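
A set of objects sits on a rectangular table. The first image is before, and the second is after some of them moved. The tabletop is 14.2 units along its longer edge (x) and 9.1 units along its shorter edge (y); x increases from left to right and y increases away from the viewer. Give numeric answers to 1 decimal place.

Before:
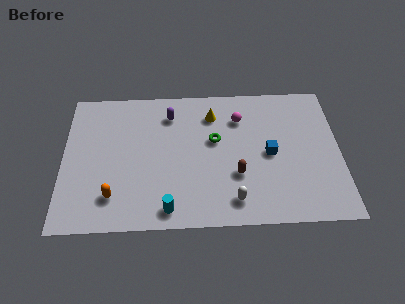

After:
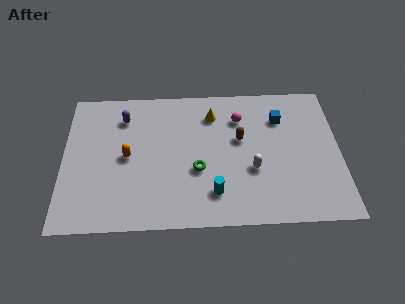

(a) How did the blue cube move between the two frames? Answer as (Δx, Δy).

(0.6, 2.3)

The blue cube was at about (10.6, 4.4) and moved to about (11.2, 6.7).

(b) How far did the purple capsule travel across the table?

2.4

The purple capsule was near (5.5, 7.2) before and (3.1, 7.1) after, so it travelled √(2.4² + 0.1²) ≈ 2.4 units.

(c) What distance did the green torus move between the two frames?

2.1

From (7.8, 5.4) to (6.9, 3.5), the green torus covered √(0.9² + 1.9²) ≈ 2.1 units.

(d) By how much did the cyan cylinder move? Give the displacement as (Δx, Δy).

(2.3, 0.9)

From the two frames, the cyan cylinder sits at roughly (5.4, 1.1) before and (7.7, 2.0) after.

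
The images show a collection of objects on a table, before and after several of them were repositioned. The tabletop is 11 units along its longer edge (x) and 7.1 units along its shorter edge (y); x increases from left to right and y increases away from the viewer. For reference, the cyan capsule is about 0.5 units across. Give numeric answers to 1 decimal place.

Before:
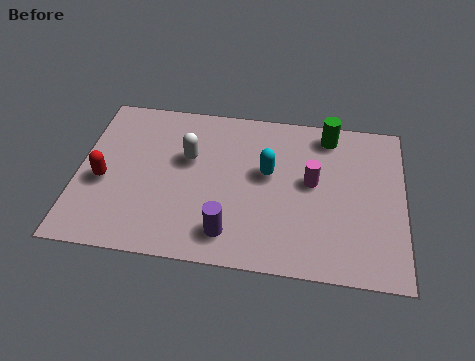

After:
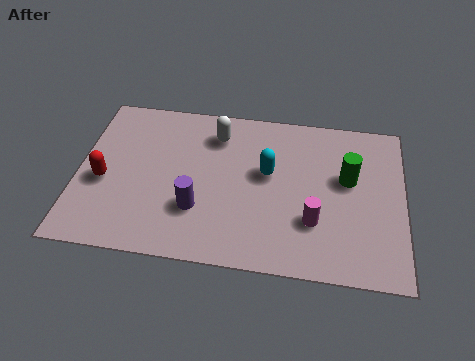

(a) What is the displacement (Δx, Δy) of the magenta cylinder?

(0.1, -1.7)

From the two frames, the magenta cylinder sits at roughly (7.9, 3.9) before and (8.0, 2.2) after.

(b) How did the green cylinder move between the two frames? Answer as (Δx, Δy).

(0.7, -1.9)

The green cylinder was at about (8.4, 6.1) and moved to about (9.1, 4.2).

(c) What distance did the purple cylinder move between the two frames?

1.4

The purple cylinder moved from about (5.2, 1.3) to (4.1, 2.2), a distance of √(1.1² + 0.9²) ≈ 1.4.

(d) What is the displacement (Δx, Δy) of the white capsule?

(0.9, 1.2)

The white capsule started near (3.7, 4.4) and ended near (4.6, 5.6).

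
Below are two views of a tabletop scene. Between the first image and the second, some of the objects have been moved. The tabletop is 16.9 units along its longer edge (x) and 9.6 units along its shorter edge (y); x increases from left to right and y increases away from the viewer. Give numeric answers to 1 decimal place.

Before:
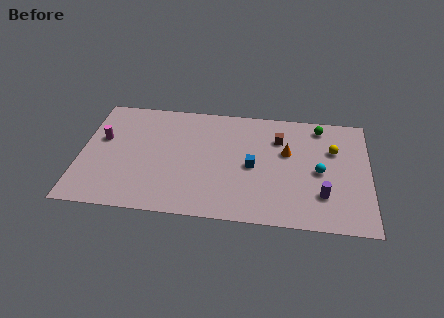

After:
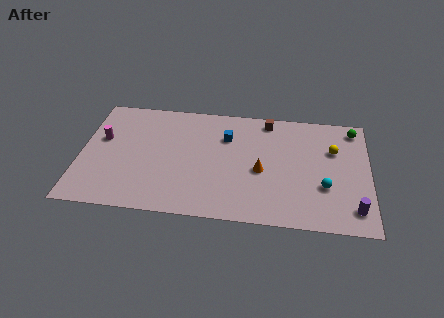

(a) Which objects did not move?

the yellow sphere and the magenta cylinder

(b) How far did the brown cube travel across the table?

1.7

The brown cube moved from about (11.6, 7.0) to (10.9, 8.5), a distance of √(0.7² + 1.5²) ≈ 1.7.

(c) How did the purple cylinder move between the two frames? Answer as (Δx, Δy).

(1.8, -0.9)

From the two frames, the purple cylinder sits at roughly (14.2, 2.6) before and (16.0, 1.7) after.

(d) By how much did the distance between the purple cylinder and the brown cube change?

+3.4

They were about 5.1 units apart before and 8.5 after — 3.4 units further apart.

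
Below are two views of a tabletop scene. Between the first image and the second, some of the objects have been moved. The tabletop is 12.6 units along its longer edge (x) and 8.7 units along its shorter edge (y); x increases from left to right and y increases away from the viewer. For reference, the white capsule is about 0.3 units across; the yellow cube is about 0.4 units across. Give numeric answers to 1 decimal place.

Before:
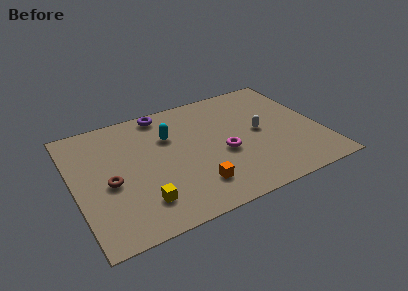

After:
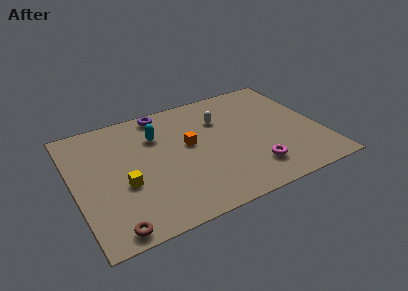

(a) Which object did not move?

the purple torus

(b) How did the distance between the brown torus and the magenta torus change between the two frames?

+1.6

Before: roughly 5.8 units apart; after: 7.4. That's 1.6 units further apart.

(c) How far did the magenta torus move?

2.1

The magenta torus moved from about (7.5, 3.6) to (8.8, 1.9), a distance of √(1.3² + 1.7²) ≈ 2.1.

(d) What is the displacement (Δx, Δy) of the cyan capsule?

(-0.6, 0.3)

The cyan capsule was at about (5.0, 5.9) and moved to about (4.4, 6.2).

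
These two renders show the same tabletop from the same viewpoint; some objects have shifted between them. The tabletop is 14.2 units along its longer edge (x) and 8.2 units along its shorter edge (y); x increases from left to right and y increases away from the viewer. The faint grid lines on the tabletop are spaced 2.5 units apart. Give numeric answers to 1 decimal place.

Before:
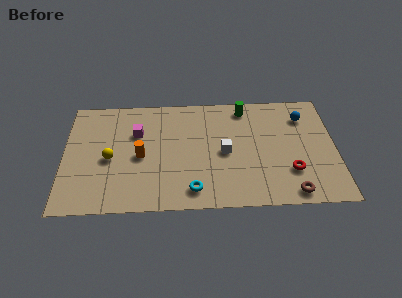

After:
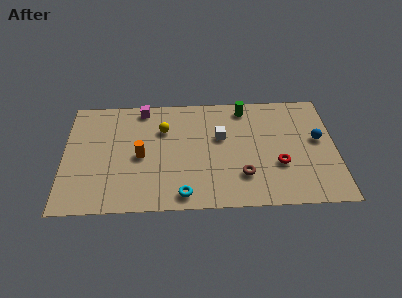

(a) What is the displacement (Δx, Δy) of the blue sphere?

(0.7, -1.7)

The blue sphere was at about (12.6, 6.3) and moved to about (13.3, 4.6).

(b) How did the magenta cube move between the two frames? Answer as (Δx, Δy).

(0.3, 1.8)

The magenta cube started near (3.8, 5.5) and ended near (4.1, 7.3).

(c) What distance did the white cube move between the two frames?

1.1

The white cube was near (8.4, 3.9) before and (8.2, 5.0) after, so it travelled √(0.2² + 1.1²) ≈ 1.1 units.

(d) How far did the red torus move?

0.8

The red torus moved from about (11.8, 2.4) to (11.2, 2.9), a distance of √(0.6² + 0.5²) ≈ 0.8.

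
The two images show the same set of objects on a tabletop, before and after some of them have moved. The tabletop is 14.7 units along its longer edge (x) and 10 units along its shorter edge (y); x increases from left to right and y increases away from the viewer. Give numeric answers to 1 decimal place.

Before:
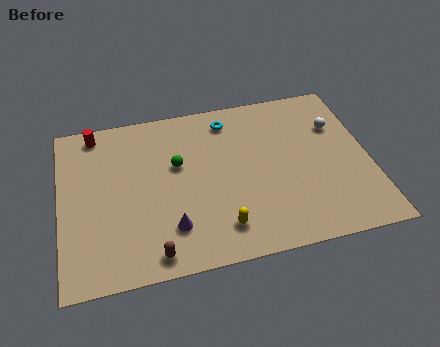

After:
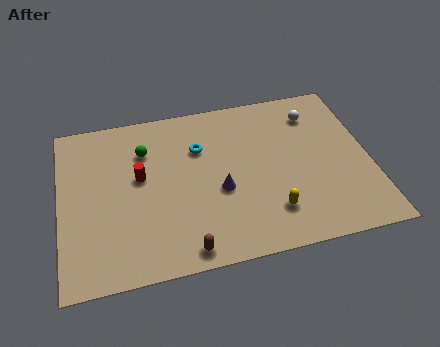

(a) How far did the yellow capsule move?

2.4

The yellow capsule was near (7.4, 1.9) before and (9.8, 2.3) after, so it travelled √(2.4² + 0.4²) ≈ 2.4 units.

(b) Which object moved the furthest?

the red cylinder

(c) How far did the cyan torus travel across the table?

2.1

From (8.2, 8.4) to (6.7, 6.9), the cyan torus covered √(1.5² + 1.5²) ≈ 2.1 units.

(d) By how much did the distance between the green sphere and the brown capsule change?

+1.3

The distance was about 5.2 in the first image and 6.5 in the second, so they moved 1.3 units further apart.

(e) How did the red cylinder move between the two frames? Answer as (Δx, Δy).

(2.0, -3.2)

The red cylinder was at about (1.8, 8.9) and moved to about (3.8, 5.7).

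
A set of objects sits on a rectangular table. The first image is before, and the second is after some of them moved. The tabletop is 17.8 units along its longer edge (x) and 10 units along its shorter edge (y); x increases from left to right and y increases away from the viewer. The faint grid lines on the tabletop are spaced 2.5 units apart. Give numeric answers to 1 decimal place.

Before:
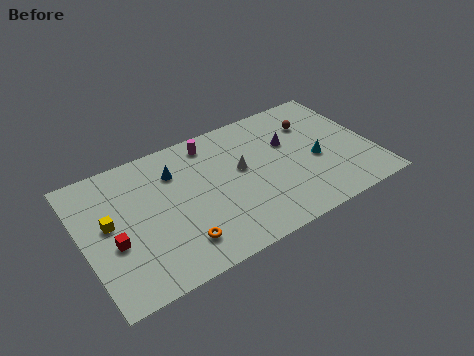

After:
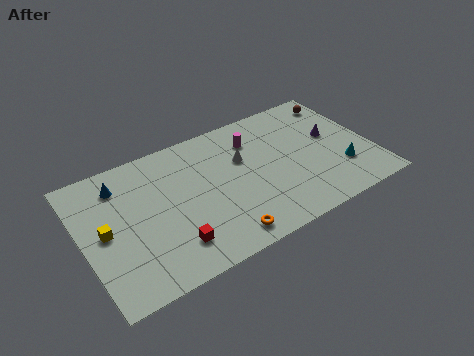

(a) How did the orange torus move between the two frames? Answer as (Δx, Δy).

(2.5, -0.8)

The orange torus started near (5.4, 2.1) and ended near (7.9, 1.3).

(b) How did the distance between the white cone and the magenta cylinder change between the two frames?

-1.8

They were about 3.3 units apart before and 1.5 after — 1.8 units closer together.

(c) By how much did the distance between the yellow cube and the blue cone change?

-1.4

Before: roughly 4.7 units apart; after: 3.3. That's 1.4 units closer together.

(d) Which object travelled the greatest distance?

the red cube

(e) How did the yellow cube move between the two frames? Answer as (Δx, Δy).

(-0.3, -0.5)

The yellow cube started near (1.6, 5.5) and ended near (1.3, 5.0).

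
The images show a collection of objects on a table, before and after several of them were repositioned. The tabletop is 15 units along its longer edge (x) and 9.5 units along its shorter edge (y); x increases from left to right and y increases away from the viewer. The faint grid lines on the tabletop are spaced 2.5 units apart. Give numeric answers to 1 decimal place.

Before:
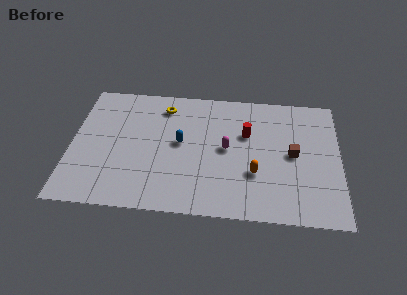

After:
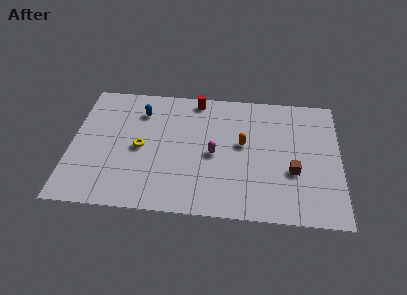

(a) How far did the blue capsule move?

3.2

From (6.1, 5.1) to (3.8, 7.3), the blue capsule covered √(2.3² + 2.2²) ≈ 3.2 units.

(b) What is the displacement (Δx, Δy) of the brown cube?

(0.0, -1.3)

The brown cube started near (12.4, 4.8) and ended near (12.4, 3.5).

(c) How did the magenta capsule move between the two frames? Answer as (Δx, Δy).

(-0.7, -0.5)

From the two frames, the magenta capsule sits at roughly (8.7, 4.9) before and (8.0, 4.4) after.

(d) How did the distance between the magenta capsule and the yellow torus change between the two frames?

-0.5

The distance was about 4.6 in the first image and 4.1 in the second, so they moved 0.5 units closer together.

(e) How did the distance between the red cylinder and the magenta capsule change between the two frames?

+2.6

They were about 1.6 units apart before and 4.2 after — 2.6 units further apart.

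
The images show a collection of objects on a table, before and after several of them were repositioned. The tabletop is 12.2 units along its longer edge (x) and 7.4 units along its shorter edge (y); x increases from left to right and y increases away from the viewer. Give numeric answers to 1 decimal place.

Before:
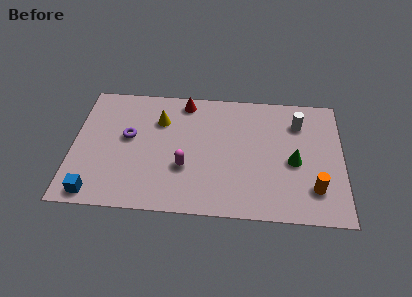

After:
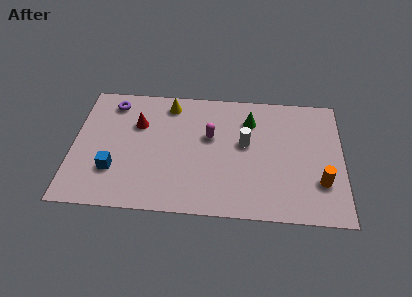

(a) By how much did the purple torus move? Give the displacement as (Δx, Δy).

(-0.8, 2.0)

The purple torus started near (2.5, 4.2) and ended near (1.7, 6.2).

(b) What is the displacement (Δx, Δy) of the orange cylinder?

(0.3, 0.4)

The orange cylinder was at about (10.9, 1.8) and moved to about (11.2, 2.2).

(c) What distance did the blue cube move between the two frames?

1.6

The blue cube moved from about (1.1, 0.8) to (1.9, 2.2), a distance of √(0.8² + 1.4²) ≈ 1.6.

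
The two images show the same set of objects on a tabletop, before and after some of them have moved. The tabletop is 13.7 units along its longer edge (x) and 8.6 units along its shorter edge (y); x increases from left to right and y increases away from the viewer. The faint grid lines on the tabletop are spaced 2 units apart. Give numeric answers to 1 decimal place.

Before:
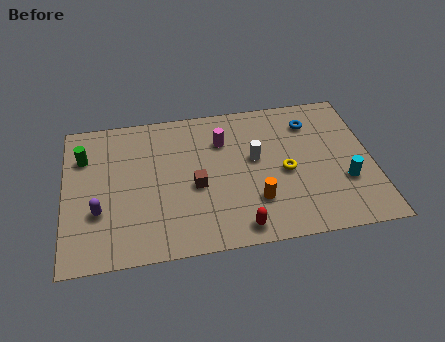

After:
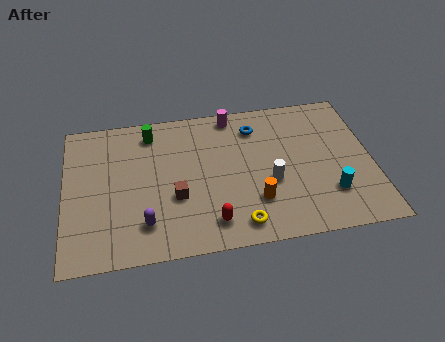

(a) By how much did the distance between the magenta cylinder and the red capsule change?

+1.1

The distance was about 5.2 in the first image and 6.3 in the second, so they moved 1.1 units further apart.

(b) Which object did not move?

the orange cylinder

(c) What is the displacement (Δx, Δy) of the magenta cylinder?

(0.5, 1.5)

The magenta cylinder started near (7.1, 6.2) and ended near (7.6, 7.7).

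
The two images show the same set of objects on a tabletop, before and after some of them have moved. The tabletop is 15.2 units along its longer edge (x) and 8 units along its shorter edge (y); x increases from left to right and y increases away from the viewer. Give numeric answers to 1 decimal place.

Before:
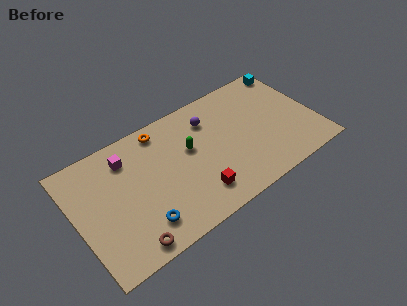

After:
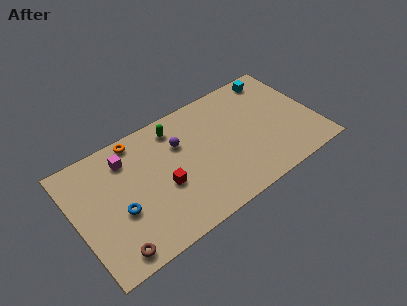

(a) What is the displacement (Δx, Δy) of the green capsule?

(-0.6, 1.9)

The green capsule started near (7.3, 4.8) and ended near (6.7, 6.7).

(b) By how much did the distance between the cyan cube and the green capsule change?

-0.9

Before: roughly 7.5 units apart; after: 6.6. That's 0.9 units closer together.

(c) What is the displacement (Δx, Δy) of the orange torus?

(-1.5, 0.2)

The orange torus was at about (5.8, 7.0) and moved to about (4.3, 7.2).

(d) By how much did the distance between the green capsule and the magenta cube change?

-0.9

Before: roughly 4.1 units apart; after: 3.2. That's 0.9 units closer together.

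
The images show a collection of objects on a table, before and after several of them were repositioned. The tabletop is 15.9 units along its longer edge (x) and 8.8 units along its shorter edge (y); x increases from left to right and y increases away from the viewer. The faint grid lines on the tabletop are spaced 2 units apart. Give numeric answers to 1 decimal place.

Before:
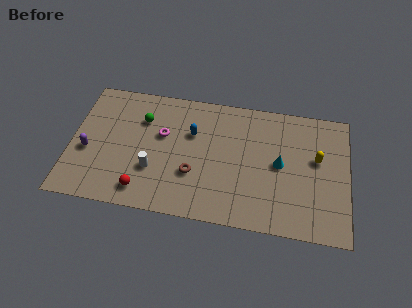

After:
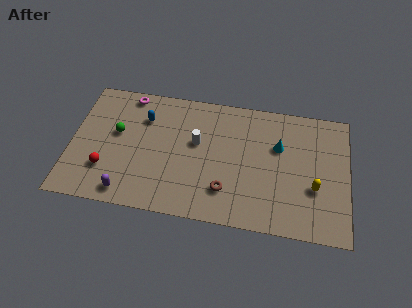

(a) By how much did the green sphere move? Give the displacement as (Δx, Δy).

(-1.4, -1.2)

The green sphere was at about (4.0, 6.3) and moved to about (2.6, 5.1).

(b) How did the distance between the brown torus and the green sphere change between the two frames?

+2.5

Before: roughly 4.5 units apart; after: 7.0. That's 2.5 units further apart.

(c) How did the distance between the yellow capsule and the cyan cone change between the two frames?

+1.1

Before: roughly 2.2 units apart; after: 3.3. That's 1.1 units further apart.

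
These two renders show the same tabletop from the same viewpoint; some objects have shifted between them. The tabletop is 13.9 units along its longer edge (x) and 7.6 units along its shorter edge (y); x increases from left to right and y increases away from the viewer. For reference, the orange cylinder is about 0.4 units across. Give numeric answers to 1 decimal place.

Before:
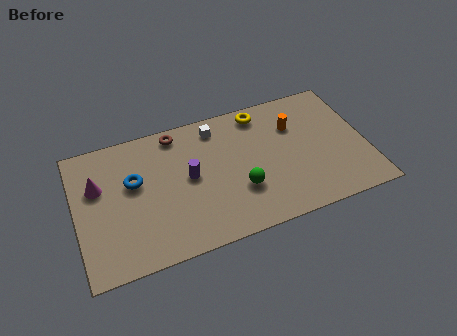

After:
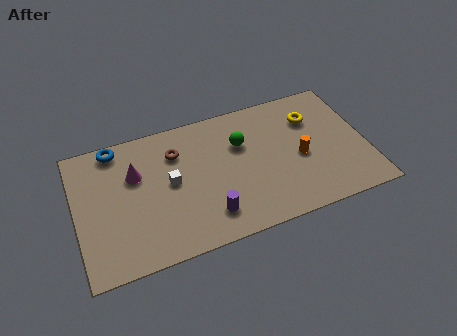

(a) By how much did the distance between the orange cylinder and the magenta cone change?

-1.5

Before: roughly 9.5 units apart; after: 8.0. That's 1.5 units closer together.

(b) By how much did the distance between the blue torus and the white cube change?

-0.8

They were about 4.5 units apart before and 3.7 after — 0.8 units closer together.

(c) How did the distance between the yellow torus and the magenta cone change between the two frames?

+0.4

The distance was about 8.2 in the first image and 8.6 in the second, so they moved 0.4 units further apart.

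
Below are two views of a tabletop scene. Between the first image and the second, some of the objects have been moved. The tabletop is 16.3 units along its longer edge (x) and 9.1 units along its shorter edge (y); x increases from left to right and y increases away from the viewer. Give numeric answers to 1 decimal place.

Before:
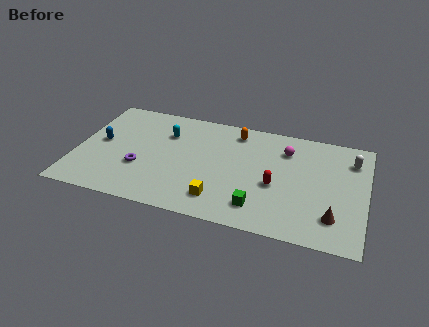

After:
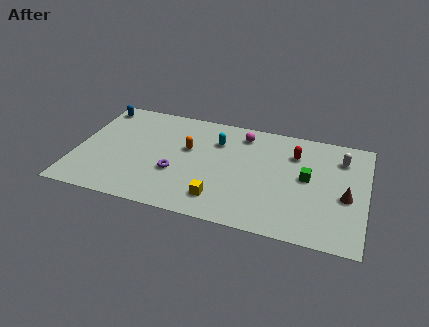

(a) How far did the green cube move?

4.0

The green cube moved from about (10.5, 1.8) to (13.0, 4.9), a distance of √(2.5² + 3.1²) ≈ 4.0.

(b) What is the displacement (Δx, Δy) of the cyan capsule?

(2.9, 0.1)

The cyan capsule was at about (4.9, 6.5) and moved to about (7.8, 6.6).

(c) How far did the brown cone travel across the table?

1.9

The brown cone moved from about (14.6, 2.1) to (15.2, 3.9), a distance of √(0.6² + 1.8²) ≈ 1.9.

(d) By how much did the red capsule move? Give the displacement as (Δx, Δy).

(0.9, 2.9)

From the two frames, the red capsule sits at roughly (11.3, 3.8) before and (12.2, 6.7) after.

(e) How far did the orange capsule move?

3.4

The orange capsule was near (8.8, 7.7) before and (6.2, 5.5) after, so it travelled √(2.6² + 2.2²) ≈ 3.4 units.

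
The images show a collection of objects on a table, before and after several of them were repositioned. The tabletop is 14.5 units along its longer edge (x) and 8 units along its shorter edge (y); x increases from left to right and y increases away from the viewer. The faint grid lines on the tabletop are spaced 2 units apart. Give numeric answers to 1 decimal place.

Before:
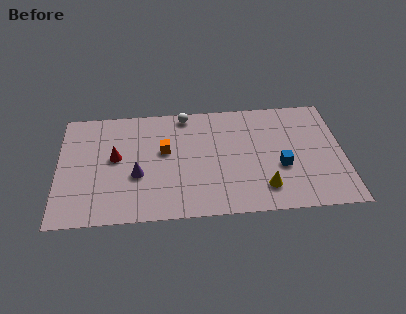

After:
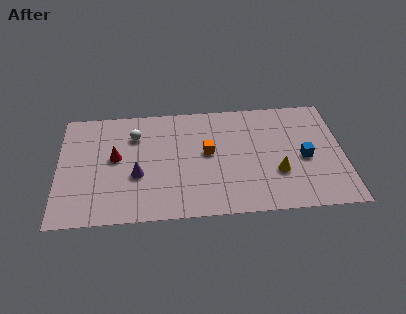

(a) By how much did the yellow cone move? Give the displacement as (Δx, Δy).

(0.7, 1.0)

From the two frames, the yellow cone sits at roughly (10.4, 1.7) before and (11.1, 2.7) after.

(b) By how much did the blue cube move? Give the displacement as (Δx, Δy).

(1.2, 0.5)

The blue cube was at about (11.3, 3.1) and moved to about (12.5, 3.6).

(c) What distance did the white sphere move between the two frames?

2.9

From (6.5, 7.2) to (3.9, 5.9), the white sphere covered √(2.6² + 1.3²) ≈ 2.9 units.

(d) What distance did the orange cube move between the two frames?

2.2

The orange cube moved from about (5.4, 4.7) to (7.6, 4.4), a distance of √(2.2² + 0.3²) ≈ 2.2.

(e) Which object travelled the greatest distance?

the white sphere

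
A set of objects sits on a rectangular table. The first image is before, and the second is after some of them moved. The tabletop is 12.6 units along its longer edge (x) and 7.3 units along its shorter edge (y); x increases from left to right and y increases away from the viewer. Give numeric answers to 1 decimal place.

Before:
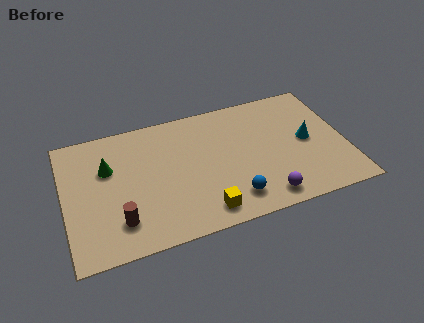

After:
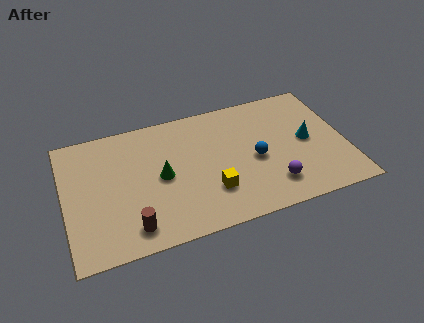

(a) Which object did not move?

the cyan cone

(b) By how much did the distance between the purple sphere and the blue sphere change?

+0.3

Before: roughly 1.5 units apart; after: 1.8. That's 0.3 units further apart.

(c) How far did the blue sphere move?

2.2

From (7.3, 1.4) to (8.5, 3.3), the blue sphere covered √(1.2² + 1.9²) ≈ 2.2 units.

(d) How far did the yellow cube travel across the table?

1.1

From (6.0, 1.1) to (6.4, 2.1), the yellow cube covered √(0.4² + 1.0²) ≈ 1.1 units.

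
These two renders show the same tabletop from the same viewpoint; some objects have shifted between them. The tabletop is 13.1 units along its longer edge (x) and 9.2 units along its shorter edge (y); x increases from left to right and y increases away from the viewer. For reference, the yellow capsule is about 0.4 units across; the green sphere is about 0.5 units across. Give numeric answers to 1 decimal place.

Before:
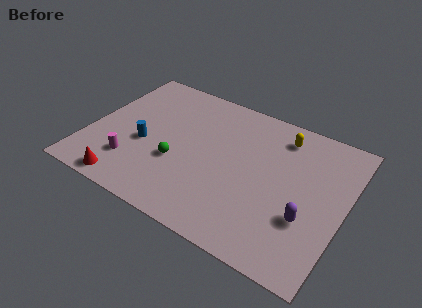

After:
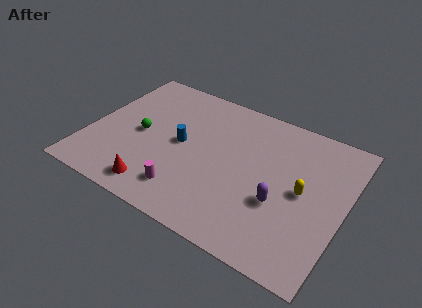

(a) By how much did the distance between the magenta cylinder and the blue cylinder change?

+1.4

Before: roughly 1.6 units apart; after: 3.0. That's 1.4 units further apart.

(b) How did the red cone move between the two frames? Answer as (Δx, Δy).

(1.5, 0.4)

The red cone was at about (2.5, 0.9) and moved to about (4.0, 1.3).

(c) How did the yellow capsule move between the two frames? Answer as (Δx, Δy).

(1.5, -3.0)

The yellow capsule was at about (9.5, 7.6) and moved to about (11.0, 4.6).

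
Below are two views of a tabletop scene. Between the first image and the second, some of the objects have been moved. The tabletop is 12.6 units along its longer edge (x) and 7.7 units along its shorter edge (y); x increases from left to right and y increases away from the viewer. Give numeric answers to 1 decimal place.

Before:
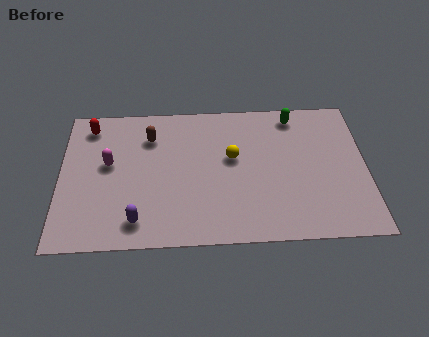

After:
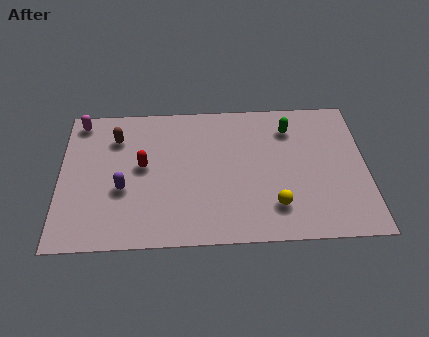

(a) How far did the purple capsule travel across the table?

1.8

From (3.2, 1.3) to (2.6, 3.0), the purple capsule covered √(0.6² + 1.7²) ≈ 1.8 units.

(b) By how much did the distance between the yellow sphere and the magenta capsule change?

+4.3

They were about 5.1 units apart before and 9.4 after — 4.3 units further apart.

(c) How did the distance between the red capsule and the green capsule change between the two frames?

-2.1

Before: roughly 8.5 units apart; after: 6.4. That's 2.1 units closer together.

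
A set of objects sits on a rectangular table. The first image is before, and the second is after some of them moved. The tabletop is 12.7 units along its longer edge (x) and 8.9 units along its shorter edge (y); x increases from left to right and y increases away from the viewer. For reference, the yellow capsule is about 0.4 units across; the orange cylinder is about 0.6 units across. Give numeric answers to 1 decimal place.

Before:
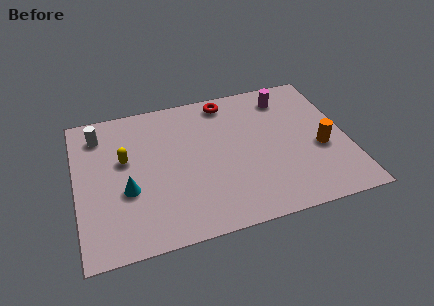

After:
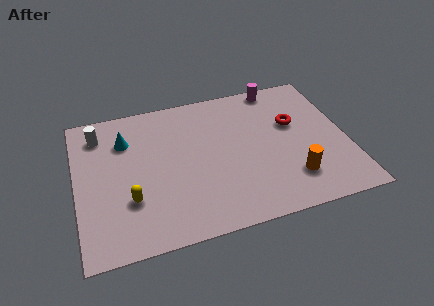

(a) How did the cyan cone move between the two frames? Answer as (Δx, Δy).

(0.1, 3.1)

The cyan cone was at about (2.3, 3.4) and moved to about (2.4, 6.5).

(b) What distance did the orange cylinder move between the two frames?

2.1

From (11.4, 3.6) to (9.9, 2.1), the orange cylinder covered √(1.5² + 1.5²) ≈ 2.1 units.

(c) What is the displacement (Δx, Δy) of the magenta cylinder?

(-0.3, 0.8)

The magenta cylinder started near (10.1, 7.3) and ended near (9.8, 8.1).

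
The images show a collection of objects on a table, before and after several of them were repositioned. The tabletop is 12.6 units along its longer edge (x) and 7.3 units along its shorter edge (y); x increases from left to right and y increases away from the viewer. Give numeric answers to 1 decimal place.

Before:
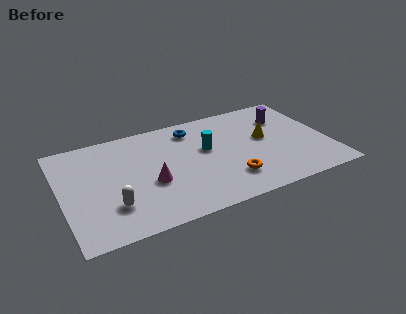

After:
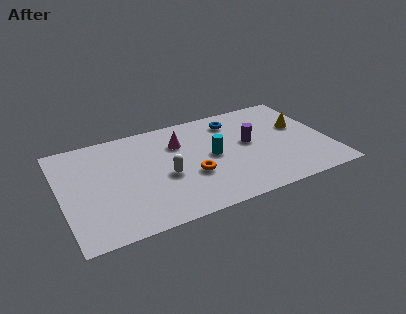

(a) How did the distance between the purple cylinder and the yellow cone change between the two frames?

+0.9

The distance was about 1.6 in the first image and 2.5 in the second, so they moved 0.9 units further apart.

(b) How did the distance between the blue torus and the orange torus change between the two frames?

-0.4

They were about 4.4 units apart before and 4.0 after — 0.4 units closer together.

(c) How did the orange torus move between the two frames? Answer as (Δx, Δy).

(-1.7, 0.9)

From the two frames, the orange torus sits at roughly (7.7, 1.8) before and (6.0, 2.7) after.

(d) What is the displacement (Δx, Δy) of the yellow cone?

(1.7, 0.3)

From the two frames, the yellow cone sits at roughly (9.7, 4.1) before and (11.4, 4.4) after.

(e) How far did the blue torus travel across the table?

2.0

From (6.4, 6.0) to (8.4, 5.9), the blue torus covered √(2.0² + 0.1²) ≈ 2.0 units.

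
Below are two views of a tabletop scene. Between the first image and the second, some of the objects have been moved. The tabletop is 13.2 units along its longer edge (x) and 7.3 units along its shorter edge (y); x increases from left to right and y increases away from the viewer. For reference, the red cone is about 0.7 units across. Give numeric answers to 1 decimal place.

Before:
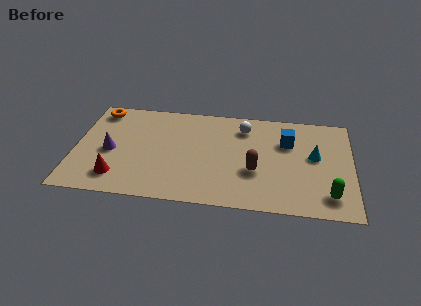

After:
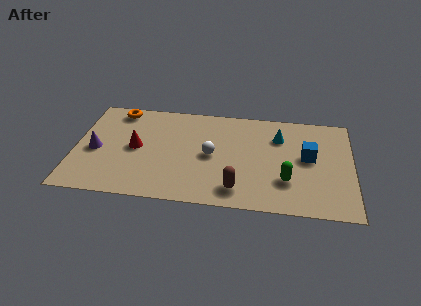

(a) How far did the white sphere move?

2.7

The white sphere moved from about (8.0, 5.8) to (6.5, 3.6), a distance of √(1.5² + 2.2²) ≈ 2.7.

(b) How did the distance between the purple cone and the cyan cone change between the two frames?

-0.8

The distance was about 9.7 in the first image and 8.9 in the second, so they moved 0.8 units closer together.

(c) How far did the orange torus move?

0.9

From (1.0, 6.3) to (1.9, 6.4), the orange torus covered √(0.9² + 0.1²) ≈ 0.9 units.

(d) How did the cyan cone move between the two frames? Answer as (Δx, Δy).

(-1.7, 1.2)

The cyan cone started near (11.4, 4.1) and ended near (9.7, 5.3).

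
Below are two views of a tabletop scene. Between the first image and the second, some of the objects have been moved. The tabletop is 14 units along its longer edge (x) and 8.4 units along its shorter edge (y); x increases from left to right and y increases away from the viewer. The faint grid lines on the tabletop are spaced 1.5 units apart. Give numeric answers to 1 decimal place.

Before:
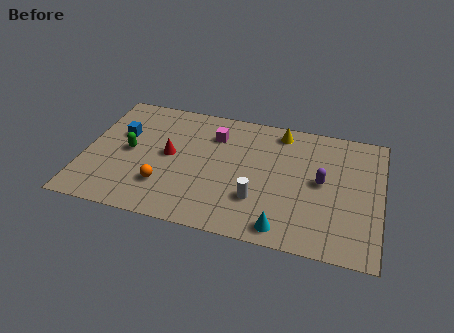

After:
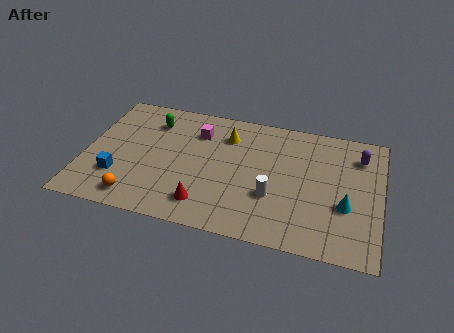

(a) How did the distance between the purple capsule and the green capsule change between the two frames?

+0.8

The distance was about 9.1 in the first image and 9.9 in the second, so they moved 0.8 units further apart.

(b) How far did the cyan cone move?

3.5

The cyan cone moved from about (9.6, 1.0) to (12.4, 3.1), a distance of √(2.8² + 2.1²) ≈ 3.5.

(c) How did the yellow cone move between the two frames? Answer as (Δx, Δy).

(-2.5, -0.9)

From the two frames, the yellow cone sits at roughly (9.1, 7.3) before and (6.6, 6.4) after.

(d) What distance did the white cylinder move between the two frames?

0.8

The white cylinder moved from about (8.3, 2.5) to (9.0, 2.9), a distance of √(0.7² + 0.4²) ≈ 0.8.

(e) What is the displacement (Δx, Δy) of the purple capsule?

(1.7, 2.1)

From the two frames, the purple capsule sits at roughly (11.2, 4.4) before and (12.9, 6.5) after.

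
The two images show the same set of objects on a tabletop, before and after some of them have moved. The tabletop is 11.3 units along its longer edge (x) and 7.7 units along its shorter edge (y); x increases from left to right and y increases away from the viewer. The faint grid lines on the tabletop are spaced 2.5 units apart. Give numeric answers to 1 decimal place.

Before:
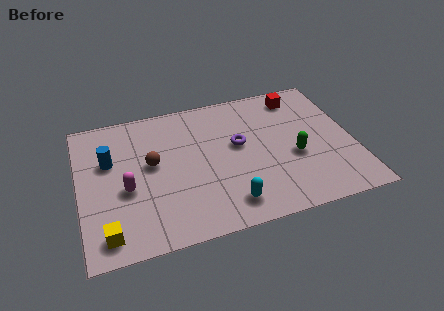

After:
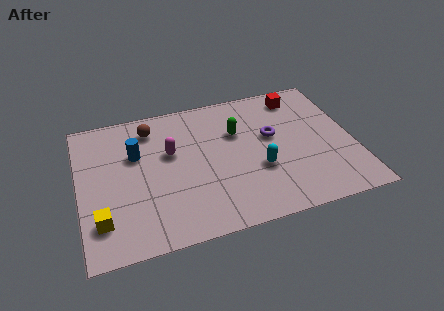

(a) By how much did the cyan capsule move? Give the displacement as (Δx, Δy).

(1.4, 1.5)

The cyan capsule was at about (5.9, 1.3) and moved to about (7.3, 2.8).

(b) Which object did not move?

the red cube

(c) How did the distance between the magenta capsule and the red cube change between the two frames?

-2.3

Before: roughly 8.1 units apart; after: 5.8. That's 2.3 units closer together.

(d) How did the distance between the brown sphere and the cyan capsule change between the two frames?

+1.3

The distance was about 4.2 in the first image and 5.5 in the second, so they moved 1.3 units further apart.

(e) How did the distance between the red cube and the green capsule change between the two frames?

-0.4

The distance was about 3.4 in the first image and 3.0 in the second, so they moved 0.4 units closer together.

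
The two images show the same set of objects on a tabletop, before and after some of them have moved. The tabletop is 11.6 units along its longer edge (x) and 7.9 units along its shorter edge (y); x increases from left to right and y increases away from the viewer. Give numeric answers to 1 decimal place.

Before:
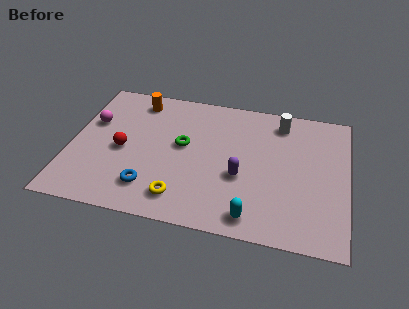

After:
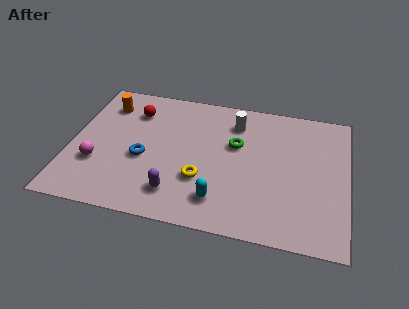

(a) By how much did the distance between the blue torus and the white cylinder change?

-2.4

They were about 7.1 units apart before and 4.7 after — 2.4 units closer together.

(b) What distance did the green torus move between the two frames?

2.3

The green torus was near (4.7, 4.4) before and (6.9, 4.9) after, so it travelled √(2.2² + 0.5²) ≈ 2.3 units.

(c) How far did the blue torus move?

1.6

From (3.5, 1.7) to (3.1, 3.3), the blue torus covered √(0.4² + 1.6²) ≈ 1.6 units.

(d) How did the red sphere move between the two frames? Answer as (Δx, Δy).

(0.3, 2.4)

From the two frames, the red sphere sits at roughly (2.2, 3.6) before and (2.5, 6.0) after.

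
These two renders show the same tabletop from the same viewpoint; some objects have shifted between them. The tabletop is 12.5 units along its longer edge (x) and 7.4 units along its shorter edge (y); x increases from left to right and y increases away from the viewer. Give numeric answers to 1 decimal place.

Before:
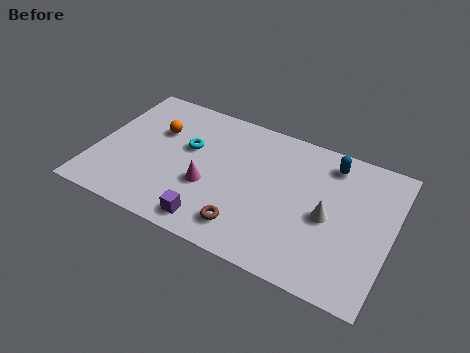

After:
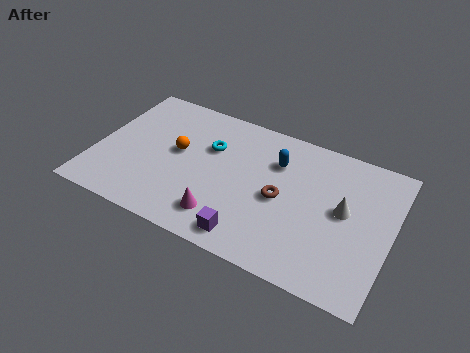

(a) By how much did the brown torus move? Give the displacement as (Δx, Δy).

(1.2, 2.1)

From the two frames, the brown torus sits at roughly (6.7, 1.4) before and (7.9, 3.5) after.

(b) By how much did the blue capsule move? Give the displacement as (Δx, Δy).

(-2.2, -0.9)

From the two frames, the blue capsule sits at roughly (9.7, 6.2) before and (7.5, 5.3) after.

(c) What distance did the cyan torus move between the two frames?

1.0

From (3.8, 4.5) to (4.7, 4.9), the cyan torus covered √(0.9² + 0.4²) ≈ 1.0 units.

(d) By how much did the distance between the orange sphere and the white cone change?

-0.5

The distance was about 7.6 in the first image and 7.1 in the second, so they moved 0.5 units closer together.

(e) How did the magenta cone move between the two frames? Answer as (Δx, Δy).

(0.8, -1.3)

The magenta cone was at about (4.9, 2.8) and moved to about (5.7, 1.5).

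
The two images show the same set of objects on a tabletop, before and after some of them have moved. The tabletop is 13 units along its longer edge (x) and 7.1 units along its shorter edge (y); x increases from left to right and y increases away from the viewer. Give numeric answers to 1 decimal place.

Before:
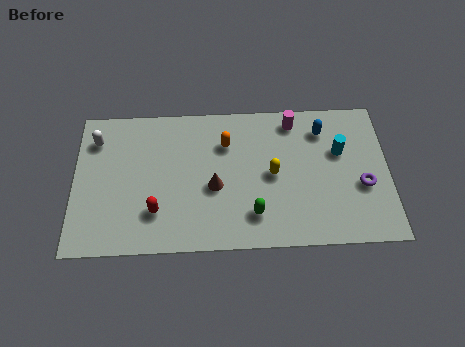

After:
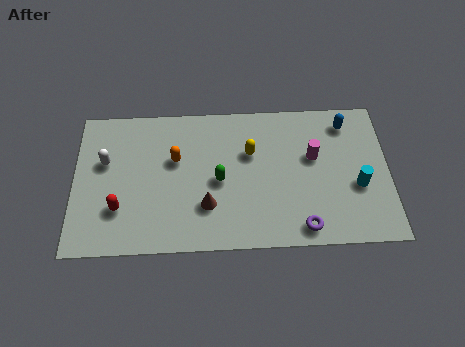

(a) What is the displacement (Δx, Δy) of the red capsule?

(-1.5, 0.2)

The red capsule started near (3.4, 1.9) and ended near (1.9, 2.1).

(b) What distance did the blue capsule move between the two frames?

1.0

The blue capsule moved from about (10.3, 5.6) to (11.3, 5.9), a distance of √(1.0² + 0.3²) ≈ 1.0.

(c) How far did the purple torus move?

3.1

The purple torus moved from about (11.9, 2.8) to (9.4, 0.9), a distance of √(2.5² + 1.9²) ≈ 3.1.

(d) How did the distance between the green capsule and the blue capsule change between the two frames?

+1.0

They were about 4.9 units apart before and 5.9 after — 1.0 units further apart.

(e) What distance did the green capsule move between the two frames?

2.2

The green capsule moved from about (7.4, 1.6) to (6.0, 3.3), a distance of √(1.4² + 1.7²) ≈ 2.2.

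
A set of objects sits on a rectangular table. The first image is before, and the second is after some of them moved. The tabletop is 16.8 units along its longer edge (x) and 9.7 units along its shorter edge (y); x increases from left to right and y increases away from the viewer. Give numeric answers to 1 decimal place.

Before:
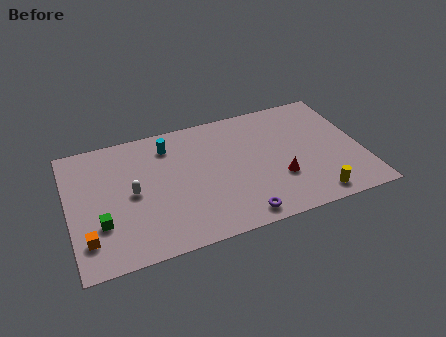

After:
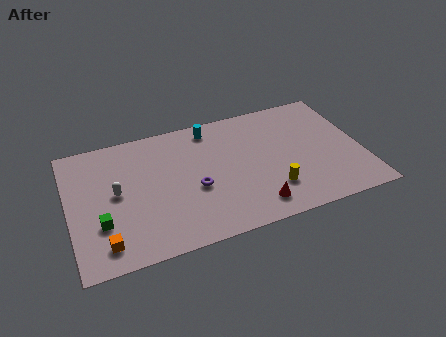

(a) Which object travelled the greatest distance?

the purple torus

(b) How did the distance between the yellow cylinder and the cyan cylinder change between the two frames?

-3.6

They were about 10.2 units apart before and 6.6 after — 3.6 units closer together.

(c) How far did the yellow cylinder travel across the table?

2.6

The yellow cylinder was near (13.7, 1.2) before and (11.4, 2.5) after, so it travelled √(2.3² + 1.3²) ≈ 2.6 units.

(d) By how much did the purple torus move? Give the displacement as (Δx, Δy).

(-2.3, 2.9)

The purple torus was at about (9.4, 1.1) and moved to about (7.1, 4.0).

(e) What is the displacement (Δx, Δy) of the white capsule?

(-0.9, 0.3)

From the two frames, the white capsule sits at roughly (3.6, 4.8) before and (2.7, 5.1) after.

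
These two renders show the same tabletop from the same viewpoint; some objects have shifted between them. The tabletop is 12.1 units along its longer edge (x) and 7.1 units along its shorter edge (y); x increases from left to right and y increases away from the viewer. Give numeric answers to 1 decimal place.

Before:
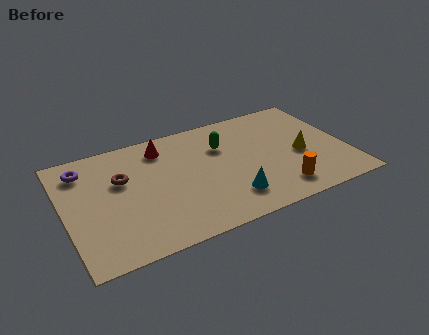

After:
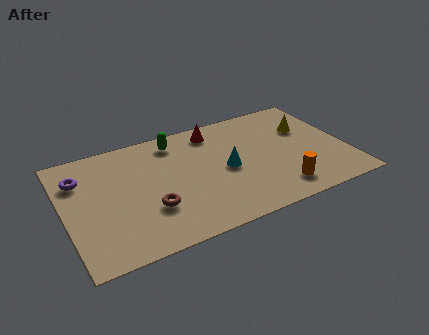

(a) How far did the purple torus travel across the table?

0.5

From (1.0, 5.7) to (0.8, 5.2), the purple torus covered √(0.2² + 0.5²) ≈ 0.5 units.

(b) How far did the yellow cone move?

1.7

The yellow cone moved from about (10.1, 3.1) to (10.6, 4.7), a distance of √(0.5² + 1.6²) ≈ 1.7.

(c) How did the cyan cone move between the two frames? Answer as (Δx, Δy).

(0.1, 1.8)

From the two frames, the cyan cone sits at roughly (6.8, 1.6) before and (6.9, 3.4) after.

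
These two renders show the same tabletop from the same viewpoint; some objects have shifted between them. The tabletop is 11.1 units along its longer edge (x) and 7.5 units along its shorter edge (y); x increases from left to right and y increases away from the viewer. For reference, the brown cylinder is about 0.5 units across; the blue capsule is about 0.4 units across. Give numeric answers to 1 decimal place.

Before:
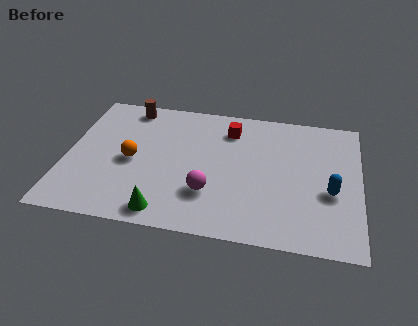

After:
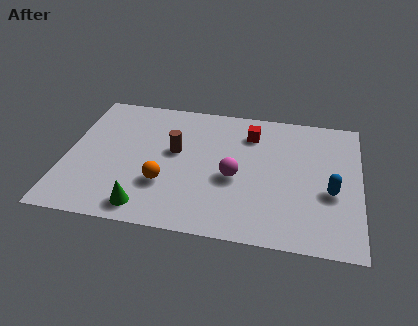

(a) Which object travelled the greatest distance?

the brown cylinder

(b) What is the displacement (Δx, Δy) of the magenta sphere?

(0.9, 1.0)

From the two frames, the magenta sphere sits at roughly (5.5, 2.2) before and (6.4, 3.2) after.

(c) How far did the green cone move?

0.7

The green cone moved from about (3.9, 0.9) to (3.2, 1.0), a distance of √(0.7² + 0.1²) ≈ 0.7.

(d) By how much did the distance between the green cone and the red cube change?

+0.6

The distance was about 5.5 in the first image and 6.1 in the second, so they moved 0.6 units further apart.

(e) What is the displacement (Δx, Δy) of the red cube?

(0.8, -0.1)

From the two frames, the red cube sits at roughly (6.1, 5.9) before and (6.9, 5.8) after.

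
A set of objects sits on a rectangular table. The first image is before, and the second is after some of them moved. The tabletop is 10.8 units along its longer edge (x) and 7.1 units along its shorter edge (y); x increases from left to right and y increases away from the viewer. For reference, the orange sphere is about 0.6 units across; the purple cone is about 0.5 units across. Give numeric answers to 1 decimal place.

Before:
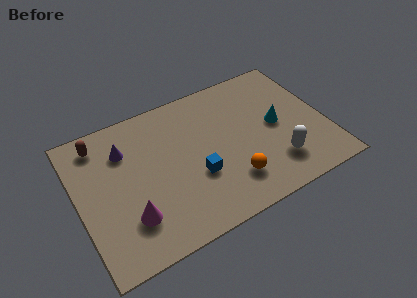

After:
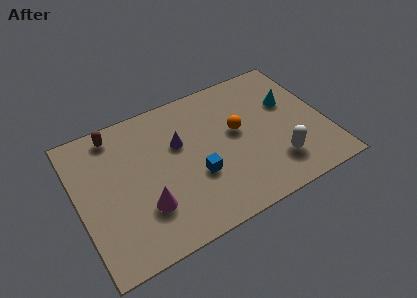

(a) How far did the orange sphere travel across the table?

2.4

The orange sphere was near (6.4, 1.7) before and (7.0, 4.0) after, so it travelled √(0.6² + 2.3²) ≈ 2.4 units.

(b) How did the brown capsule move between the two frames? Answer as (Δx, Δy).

(0.7, 0.2)

The brown capsule was at about (1.2, 6.0) and moved to about (1.9, 6.2).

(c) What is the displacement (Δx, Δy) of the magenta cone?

(0.7, 0.2)

The magenta cone started near (2.0, 1.9) and ended near (2.7, 2.1).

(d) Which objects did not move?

the white capsule and the blue cube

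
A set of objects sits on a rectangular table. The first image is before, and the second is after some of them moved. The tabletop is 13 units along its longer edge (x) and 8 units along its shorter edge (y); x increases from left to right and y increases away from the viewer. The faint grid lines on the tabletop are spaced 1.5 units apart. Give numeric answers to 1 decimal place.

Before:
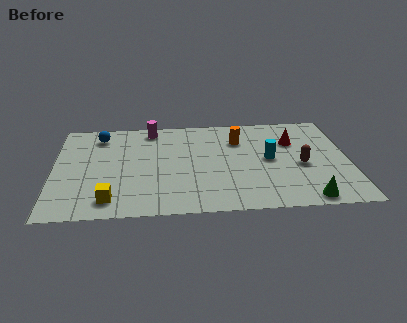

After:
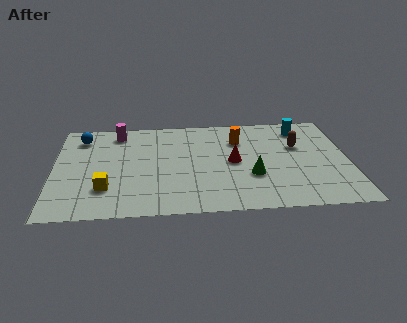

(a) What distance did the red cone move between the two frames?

3.1

The red cone moved from about (10.6, 5.5) to (7.9, 4.0), a distance of √(2.7² + 1.5²) ≈ 3.1.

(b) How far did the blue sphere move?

0.8

The blue sphere moved from about (2.0, 6.6) to (1.2, 6.5), a distance of √(0.8² + 0.1²) ≈ 0.8.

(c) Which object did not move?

the orange cylinder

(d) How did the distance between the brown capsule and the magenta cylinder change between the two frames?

+0.7

Before: roughly 7.5 units apart; after: 8.2. That's 0.7 units further apart.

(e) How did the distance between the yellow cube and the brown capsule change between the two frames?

+0.3

Before: roughly 8.7 units apart; after: 9.0. That's 0.3 units further apart.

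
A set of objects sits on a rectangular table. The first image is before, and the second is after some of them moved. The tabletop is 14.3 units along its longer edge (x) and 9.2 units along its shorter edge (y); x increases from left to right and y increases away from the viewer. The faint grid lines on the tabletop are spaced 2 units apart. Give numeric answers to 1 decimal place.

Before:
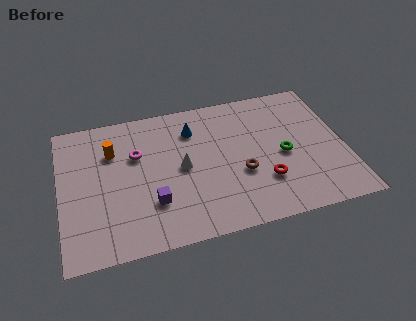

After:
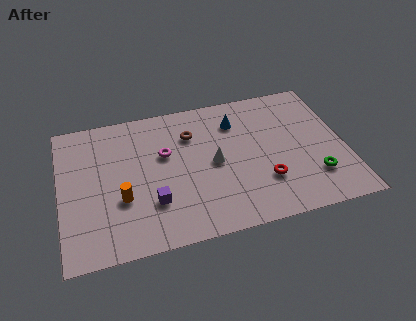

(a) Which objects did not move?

the purple cube and the red torus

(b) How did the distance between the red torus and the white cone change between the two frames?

-1.4

The distance was about 4.4 in the first image and 3.0 in the second, so they moved 1.4 units closer together.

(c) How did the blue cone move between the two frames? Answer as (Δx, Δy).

(2.2, 0.0)

The blue cone was at about (6.8, 7.0) and moved to about (9.0, 7.0).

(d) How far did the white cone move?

1.6

From (6.1, 4.6) to (7.7, 4.5), the white cone covered √(1.6² + 0.1²) ≈ 1.6 units.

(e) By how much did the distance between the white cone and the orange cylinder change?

+1.0

They were about 3.9 units apart before and 4.9 after — 1.0 units further apart.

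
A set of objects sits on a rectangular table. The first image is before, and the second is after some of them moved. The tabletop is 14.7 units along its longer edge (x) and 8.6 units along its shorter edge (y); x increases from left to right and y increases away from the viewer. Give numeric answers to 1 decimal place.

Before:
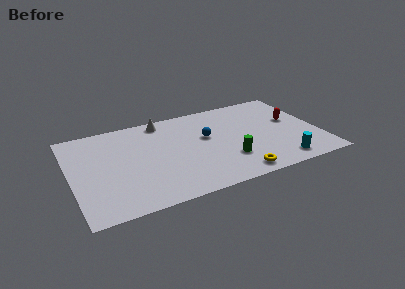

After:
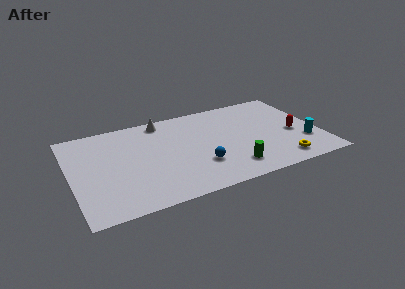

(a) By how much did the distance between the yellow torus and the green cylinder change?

+1.4

The distance was about 1.5 in the first image and 2.9 in the second, so they moved 1.4 units further apart.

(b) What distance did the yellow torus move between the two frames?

2.7

The yellow torus moved from about (9.4, 1.0) to (12.1, 1.3), a distance of √(2.7² + 0.3²) ≈ 2.7.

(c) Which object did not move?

the white cone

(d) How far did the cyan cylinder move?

2.1

The cyan cylinder moved from about (12.1, 1.2) to (13.7, 2.6), a distance of √(1.6² + 1.4²) ≈ 2.1.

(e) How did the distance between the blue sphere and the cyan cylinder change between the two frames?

+0.7

Before: roughly 5.6 units apart; after: 6.3. That's 0.7 units further apart.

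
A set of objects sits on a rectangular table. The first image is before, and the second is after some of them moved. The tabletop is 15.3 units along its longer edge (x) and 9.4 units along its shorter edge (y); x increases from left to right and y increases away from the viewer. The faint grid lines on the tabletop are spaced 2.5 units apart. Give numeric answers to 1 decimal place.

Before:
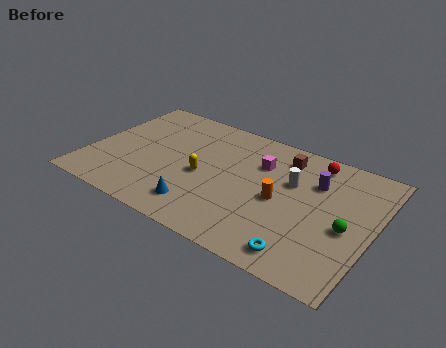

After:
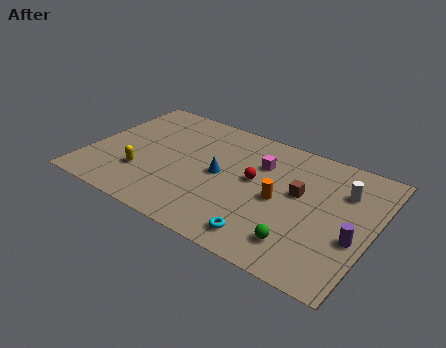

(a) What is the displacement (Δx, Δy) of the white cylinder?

(2.7, 0.7)

The white cylinder started near (10.8, 6.0) and ended near (13.5, 6.7).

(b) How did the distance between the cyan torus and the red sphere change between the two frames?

-2.8

Before: roughly 6.8 units apart; after: 4.0. That's 2.8 units closer together.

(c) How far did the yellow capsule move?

3.4

The yellow capsule was near (6.2, 4.2) before and (3.1, 2.8) after, so it travelled √(3.1² + 1.4²) ≈ 3.4 units.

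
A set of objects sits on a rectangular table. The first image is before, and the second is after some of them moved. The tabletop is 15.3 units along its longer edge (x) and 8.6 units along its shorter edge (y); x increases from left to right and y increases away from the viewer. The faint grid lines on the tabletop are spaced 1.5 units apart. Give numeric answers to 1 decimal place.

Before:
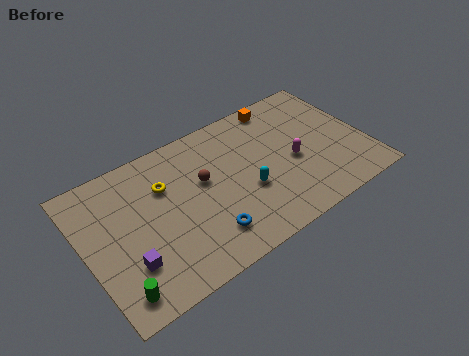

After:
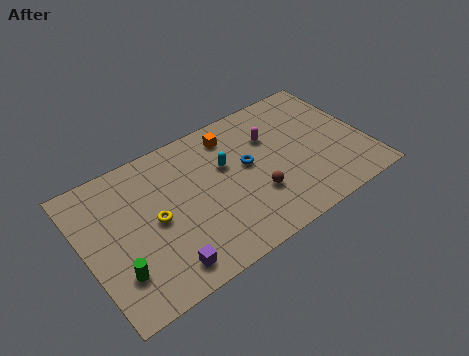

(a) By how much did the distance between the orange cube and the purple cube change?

-3.2

They were about 10.7 units apart before and 7.5 after — 3.2 units closer together.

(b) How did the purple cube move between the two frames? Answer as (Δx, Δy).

(1.7, -1.2)

From the two frames, the purple cube sits at roughly (2.0, 2.5) before and (3.7, 1.3) after.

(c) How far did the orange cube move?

3.0

The orange cube moved from about (11.3, 7.7) to (8.4, 7.1), a distance of √(2.9² + 0.6²) ≈ 3.0.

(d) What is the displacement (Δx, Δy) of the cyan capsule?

(-0.8, 2.1)

The cyan capsule started near (8.6, 3.3) and ended near (7.8, 5.4).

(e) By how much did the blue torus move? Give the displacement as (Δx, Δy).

(2.8, 2.9)

The blue torus was at about (6.1, 1.9) and moved to about (8.9, 4.8).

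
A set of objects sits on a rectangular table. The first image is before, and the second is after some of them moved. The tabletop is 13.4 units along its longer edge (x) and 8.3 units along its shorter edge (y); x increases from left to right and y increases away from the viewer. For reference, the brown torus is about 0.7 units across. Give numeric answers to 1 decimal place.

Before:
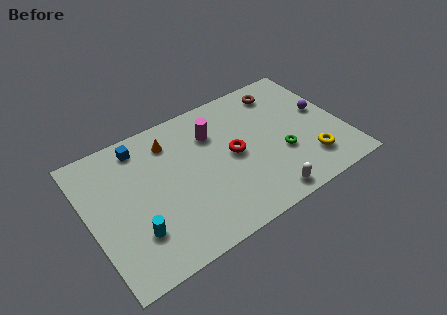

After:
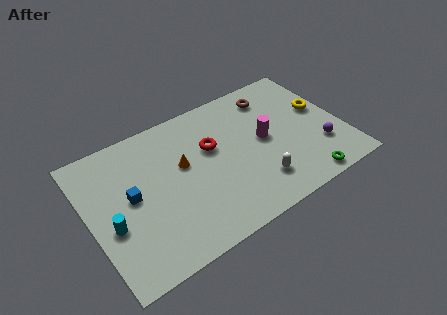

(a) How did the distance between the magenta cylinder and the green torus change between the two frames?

-0.6

They were about 4.4 units apart before and 3.8 after — 0.6 units closer together.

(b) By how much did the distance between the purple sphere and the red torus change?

+1.2

The distance was about 4.9 in the first image and 6.1 in the second, so they moved 1.2 units further apart.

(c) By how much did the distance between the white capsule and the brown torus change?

-1.1

They were about 6.3 units apart before and 5.2 after — 1.1 units closer together.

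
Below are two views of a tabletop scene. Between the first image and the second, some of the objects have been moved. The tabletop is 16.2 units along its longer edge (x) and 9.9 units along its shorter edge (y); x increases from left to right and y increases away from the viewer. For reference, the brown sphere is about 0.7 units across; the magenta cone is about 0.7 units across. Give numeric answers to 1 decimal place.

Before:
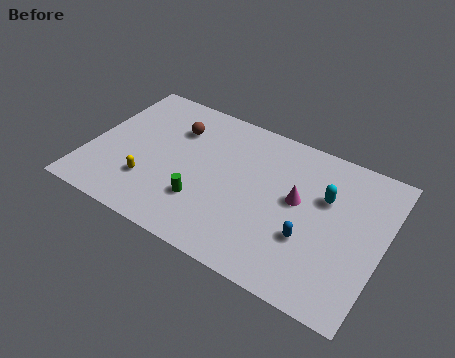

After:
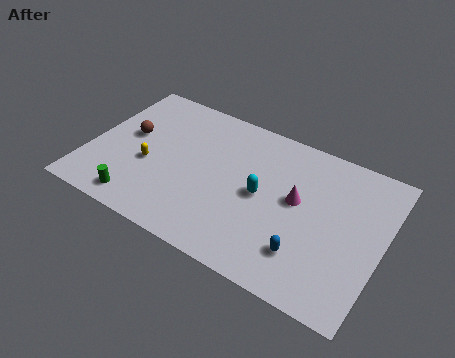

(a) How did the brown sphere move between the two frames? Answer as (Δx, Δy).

(-2.4, -1.6)

The brown sphere was at about (4.4, 7.2) and moved to about (2.0, 5.6).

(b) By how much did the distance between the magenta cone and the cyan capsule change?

+0.3

They were about 1.7 units apart before and 2.0 after — 0.3 units further apart.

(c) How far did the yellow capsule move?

1.2

The yellow capsule was near (3.6, 2.8) before and (3.4, 4.0) after, so it travelled √(0.2² + 1.2²) ≈ 1.2 units.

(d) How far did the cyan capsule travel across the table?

3.6

From (12.9, 6.4) to (9.6, 4.9), the cyan capsule covered √(3.3² + 1.5²) ≈ 3.6 units.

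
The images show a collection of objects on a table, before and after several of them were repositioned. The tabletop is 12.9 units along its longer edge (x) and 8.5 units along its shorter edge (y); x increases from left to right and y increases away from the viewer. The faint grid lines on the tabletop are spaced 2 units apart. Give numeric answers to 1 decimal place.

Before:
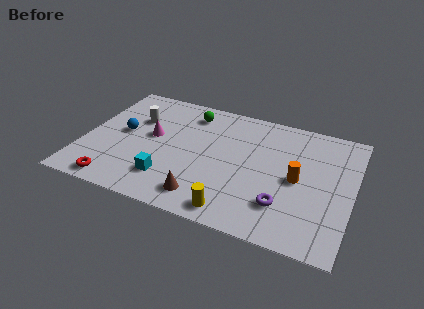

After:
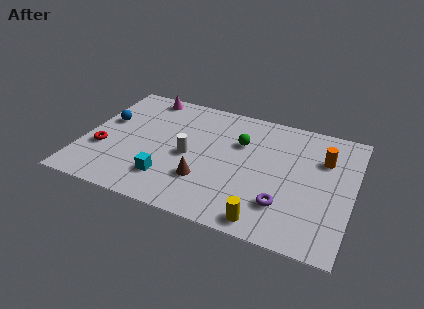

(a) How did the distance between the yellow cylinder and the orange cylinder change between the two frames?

+1.4

The distance was about 4.1 in the first image and 5.5 in the second, so they moved 1.4 units further apart.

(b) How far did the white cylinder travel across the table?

3.3

The white cylinder was near (2.3, 5.7) before and (5.1, 3.9) after, so it travelled √(2.8² + 1.8²) ≈ 3.3 units.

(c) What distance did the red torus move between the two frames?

2.3

From (1.9, 0.9) to (1.0, 3.0), the red torus covered √(0.9² + 2.1²) ≈ 2.3 units.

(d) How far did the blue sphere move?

1.1

From (1.8, 4.5) to (0.9, 5.1), the blue sphere covered √(0.9² + 0.6²) ≈ 1.1 units.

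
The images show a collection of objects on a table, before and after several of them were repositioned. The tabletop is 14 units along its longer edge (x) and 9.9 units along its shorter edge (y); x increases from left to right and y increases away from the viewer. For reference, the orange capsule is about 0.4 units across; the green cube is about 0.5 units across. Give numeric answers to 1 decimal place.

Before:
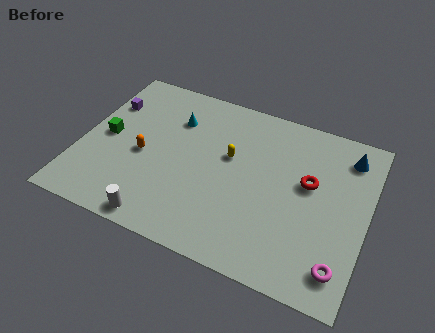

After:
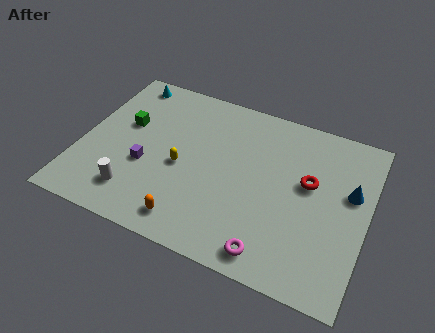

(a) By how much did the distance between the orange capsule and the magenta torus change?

-6.3

They were about 10.3 units apart before and 4.0 after — 6.3 units closer together.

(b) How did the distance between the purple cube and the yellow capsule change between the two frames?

-4.6

They were about 6.4 units apart before and 1.8 after — 4.6 units closer together.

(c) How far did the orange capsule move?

4.0

The orange capsule moved from about (3.1, 4.4) to (5.8, 1.4), a distance of √(2.7² + 3.0²) ≈ 4.0.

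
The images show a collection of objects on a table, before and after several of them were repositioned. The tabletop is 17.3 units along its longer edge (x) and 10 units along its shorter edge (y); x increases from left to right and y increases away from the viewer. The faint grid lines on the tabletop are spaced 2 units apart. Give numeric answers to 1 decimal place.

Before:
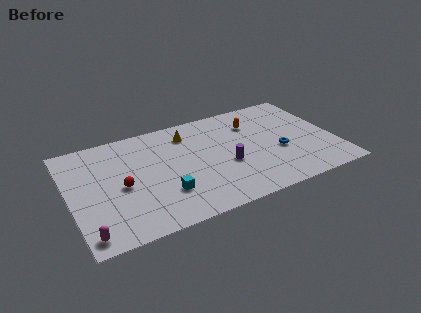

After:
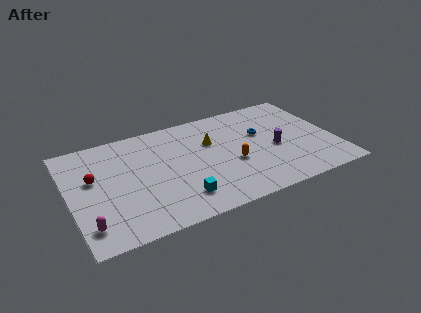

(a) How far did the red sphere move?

2.2

From (3.3, 4.6) to (1.6, 6.0), the red sphere covered √(1.7² + 1.4²) ≈ 2.2 units.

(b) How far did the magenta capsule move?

0.7

From (0.8, 1.2) to (0.9, 1.9), the magenta capsule covered √(0.1² + 0.7²) ≈ 0.7 units.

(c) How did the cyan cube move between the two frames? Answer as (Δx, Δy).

(0.9, -0.8)

The cyan cube started near (5.9, 2.9) and ended near (6.8, 2.1).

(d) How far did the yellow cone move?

2.0

The yellow cone was near (8.0, 8.0) before and (9.4, 6.6) after, so it travelled √(1.4² + 1.4²) ≈ 2.0 units.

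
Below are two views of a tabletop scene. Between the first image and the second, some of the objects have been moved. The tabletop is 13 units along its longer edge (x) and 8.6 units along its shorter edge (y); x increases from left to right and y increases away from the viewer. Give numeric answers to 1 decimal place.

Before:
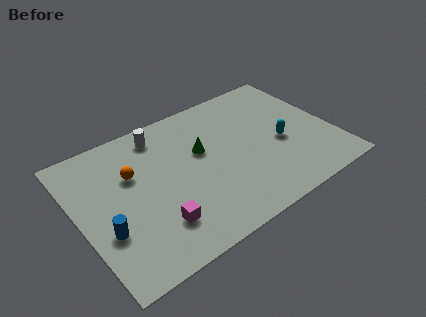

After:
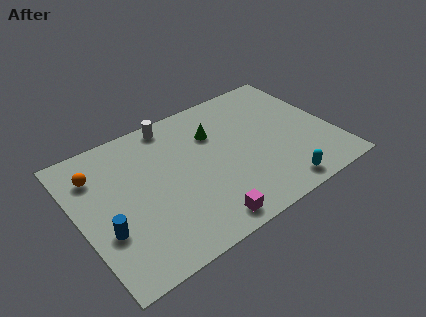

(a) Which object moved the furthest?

the cyan capsule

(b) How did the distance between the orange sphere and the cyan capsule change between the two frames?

+2.4

The distance was about 7.6 in the first image and 10.0 in the second, so they moved 2.4 units further apart.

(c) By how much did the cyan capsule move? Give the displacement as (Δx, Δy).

(-0.7, -2.7)

The cyan capsule started near (10.3, 3.7) and ended near (9.6, 1.0).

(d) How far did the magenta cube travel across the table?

2.5

From (3.5, 2.1) to (5.7, 1.0), the magenta cube covered √(2.2² + 1.1²) ≈ 2.5 units.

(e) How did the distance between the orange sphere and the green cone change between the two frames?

+2.5

They were about 3.5 units apart before and 6.0 after — 2.5 units further apart.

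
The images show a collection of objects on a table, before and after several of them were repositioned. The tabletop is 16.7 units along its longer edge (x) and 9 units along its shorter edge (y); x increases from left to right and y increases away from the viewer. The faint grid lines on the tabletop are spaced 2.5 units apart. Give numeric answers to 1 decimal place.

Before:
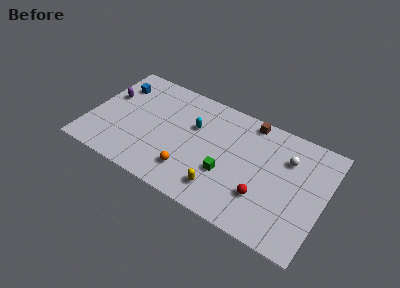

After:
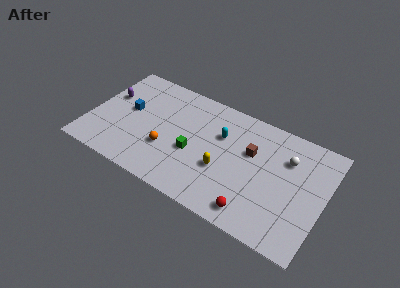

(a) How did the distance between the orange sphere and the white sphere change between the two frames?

+1.1

They were about 7.7 units apart before and 8.8 after — 1.1 units further apart.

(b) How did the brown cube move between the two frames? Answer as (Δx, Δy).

(0.4, -2.4)

The brown cube was at about (11.0, 8.1) and moved to about (11.4, 5.7).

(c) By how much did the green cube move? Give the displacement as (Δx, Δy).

(-2.5, 0.5)

From the two frames, the green cube sits at roughly (10.0, 3.2) before and (7.5, 3.7) after.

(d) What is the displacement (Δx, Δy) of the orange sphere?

(-1.8, 1.0)

From the two frames, the orange sphere sits at roughly (7.5, 2.1) before and (5.7, 3.1) after.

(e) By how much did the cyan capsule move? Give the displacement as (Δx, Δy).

(1.9, 0.2)

The cyan capsule was at about (7.3, 5.8) and moved to about (9.2, 6.0).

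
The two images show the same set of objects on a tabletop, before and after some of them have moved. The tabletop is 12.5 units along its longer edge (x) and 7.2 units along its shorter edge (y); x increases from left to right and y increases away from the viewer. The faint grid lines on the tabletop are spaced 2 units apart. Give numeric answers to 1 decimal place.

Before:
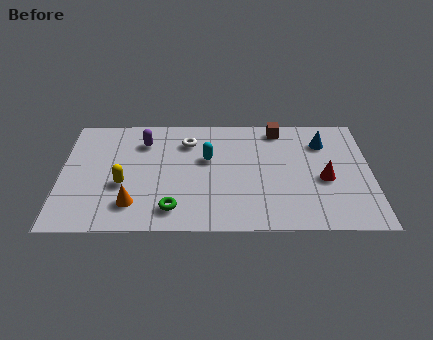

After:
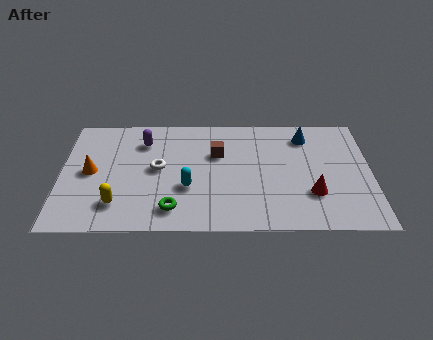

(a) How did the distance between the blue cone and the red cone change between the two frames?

+1.3

They were about 2.3 units apart before and 3.6 after — 1.3 units further apart.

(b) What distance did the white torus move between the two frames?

2.1

The white torus moved from about (5.1, 5.5) to (3.9, 3.8), a distance of √(1.2² + 1.7²) ≈ 2.1.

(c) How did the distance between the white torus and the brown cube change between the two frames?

-1.2

Before: roughly 3.8 units apart; after: 2.6. That's 1.2 units closer together.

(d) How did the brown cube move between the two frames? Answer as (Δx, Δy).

(-2.5, -1.6)

The brown cube started near (8.8, 6.3) and ended near (6.3, 4.7).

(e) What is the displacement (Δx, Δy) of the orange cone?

(-1.7, 2.0)

From the two frames, the orange cone sits at roughly (2.9, 1.6) before and (1.2, 3.6) after.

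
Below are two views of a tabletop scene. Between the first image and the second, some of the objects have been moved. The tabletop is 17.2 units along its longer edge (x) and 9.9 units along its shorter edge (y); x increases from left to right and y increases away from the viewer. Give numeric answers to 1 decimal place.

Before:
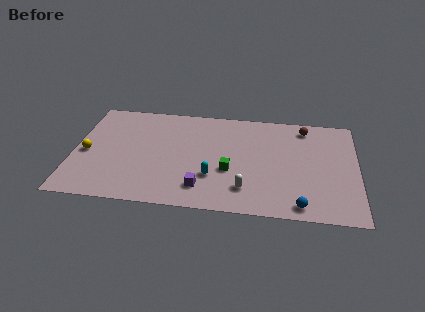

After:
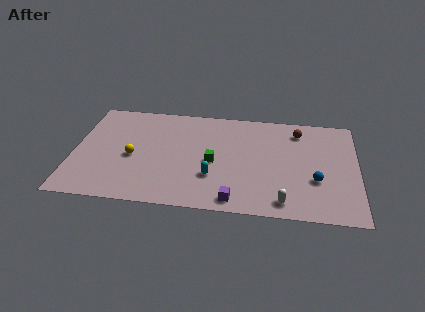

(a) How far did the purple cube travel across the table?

2.2

The purple cube was near (7.9, 2.0) before and (9.9, 1.1) after, so it travelled √(2.0² + 0.9²) ≈ 2.2 units.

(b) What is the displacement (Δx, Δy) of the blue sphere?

(0.9, 2.4)

The blue sphere started near (13.8, 1.1) and ended near (14.7, 3.5).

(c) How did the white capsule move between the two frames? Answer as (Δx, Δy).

(2.3, -0.9)

The white capsule was at about (10.5, 2.2) and moved to about (12.8, 1.3).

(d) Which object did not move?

the cyan capsule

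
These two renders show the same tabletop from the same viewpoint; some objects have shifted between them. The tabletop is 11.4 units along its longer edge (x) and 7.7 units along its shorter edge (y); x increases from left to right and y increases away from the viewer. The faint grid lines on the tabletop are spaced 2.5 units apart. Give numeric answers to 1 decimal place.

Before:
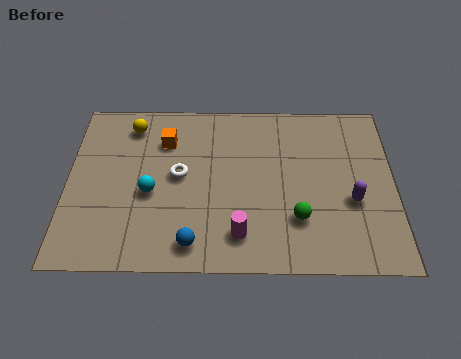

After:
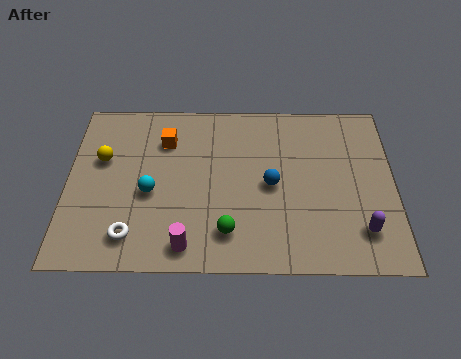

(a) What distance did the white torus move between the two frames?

3.1

From (3.9, 4.1) to (2.3, 1.4), the white torus covered √(1.6² + 2.7²) ≈ 3.1 units.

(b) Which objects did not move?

the cyan sphere and the orange cube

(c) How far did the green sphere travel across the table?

2.5

The green sphere was near (8.0, 2.2) before and (5.6, 1.6) after, so it travelled √(2.4² + 0.6²) ≈ 2.5 units.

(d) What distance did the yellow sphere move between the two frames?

1.9

From (2.2, 6.4) to (1.2, 4.8), the yellow sphere covered √(1.0² + 1.6²) ≈ 1.9 units.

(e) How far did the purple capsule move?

1.3

The purple capsule was near (9.9, 3.0) before and (10.2, 1.7) after, so it travelled √(0.3² + 1.3²) ≈ 1.3 units.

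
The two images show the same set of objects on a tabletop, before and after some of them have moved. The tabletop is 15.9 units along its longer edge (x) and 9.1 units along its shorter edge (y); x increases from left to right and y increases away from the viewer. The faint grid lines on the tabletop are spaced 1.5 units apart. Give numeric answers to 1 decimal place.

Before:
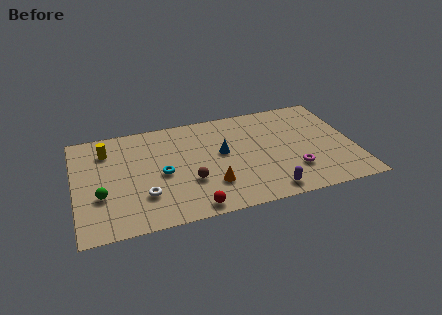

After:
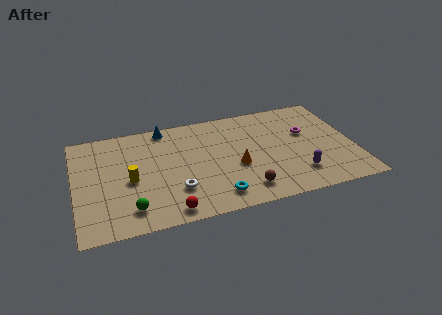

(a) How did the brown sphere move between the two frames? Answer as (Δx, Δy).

(3.0, -1.5)

From the two frames, the brown sphere sits at roughly (6.4, 3.1) before and (9.4, 1.6) after.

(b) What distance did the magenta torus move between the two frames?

3.3

From (12.3, 2.5) to (13.3, 5.6), the magenta torus covered √(1.0² + 3.1²) ≈ 3.3 units.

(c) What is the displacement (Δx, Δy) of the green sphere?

(1.6, -1.5)

The green sphere was at about (1.4, 3.2) and moved to about (3.0, 1.7).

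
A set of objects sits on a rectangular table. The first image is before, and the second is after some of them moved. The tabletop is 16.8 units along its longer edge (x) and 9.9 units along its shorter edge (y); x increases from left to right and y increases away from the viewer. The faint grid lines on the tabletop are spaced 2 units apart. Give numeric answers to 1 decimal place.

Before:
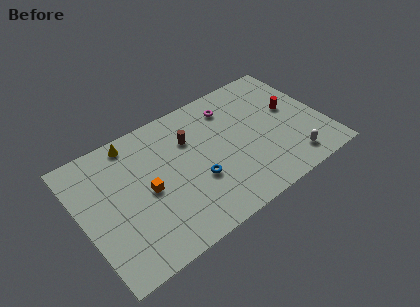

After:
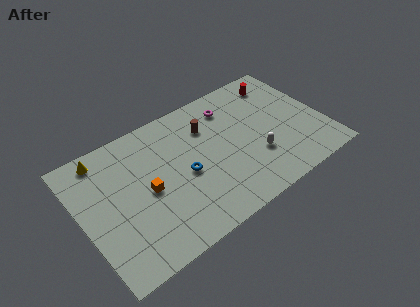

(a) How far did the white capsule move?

2.7

From (14.0, 1.6) to (11.8, 3.2), the white capsule covered √(2.2² + 1.6²) ≈ 2.7 units.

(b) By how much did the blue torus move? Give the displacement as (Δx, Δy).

(-0.7, 0.9)

The blue torus was at about (7.7, 3.6) and moved to about (7.0, 4.5).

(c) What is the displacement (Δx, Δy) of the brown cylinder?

(1.3, 0.3)

The brown cylinder started near (7.8, 6.9) and ended near (9.1, 7.2).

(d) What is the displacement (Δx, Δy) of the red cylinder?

(-0.3, 2.6)

The red cylinder started near (14.8, 5.6) and ended near (14.5, 8.2).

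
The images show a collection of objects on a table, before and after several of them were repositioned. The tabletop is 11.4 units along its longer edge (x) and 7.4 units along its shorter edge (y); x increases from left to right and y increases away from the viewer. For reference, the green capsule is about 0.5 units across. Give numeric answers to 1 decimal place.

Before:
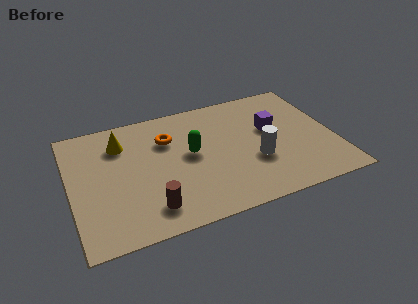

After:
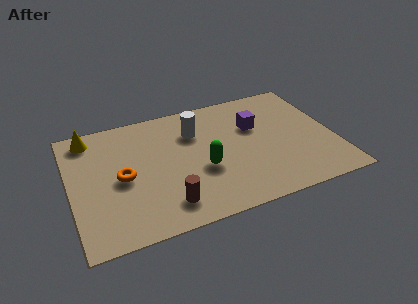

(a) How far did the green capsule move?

1.2

The green capsule was near (5.2, 4.0) before and (5.6, 2.9) after, so it travelled √(0.4² + 1.1²) ≈ 1.2 units.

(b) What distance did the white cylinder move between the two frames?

3.5

The white cylinder was near (7.9, 2.7) before and (5.5, 5.3) after, so it travelled √(2.4² + 2.6²) ≈ 3.5 units.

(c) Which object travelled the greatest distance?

the white cylinder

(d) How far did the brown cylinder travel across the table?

0.7

The brown cylinder moved from about (3.2, 1.4) to (3.9, 1.4), a distance of √(0.7² + 0.0²) ≈ 0.7.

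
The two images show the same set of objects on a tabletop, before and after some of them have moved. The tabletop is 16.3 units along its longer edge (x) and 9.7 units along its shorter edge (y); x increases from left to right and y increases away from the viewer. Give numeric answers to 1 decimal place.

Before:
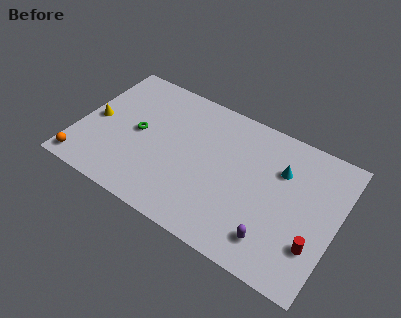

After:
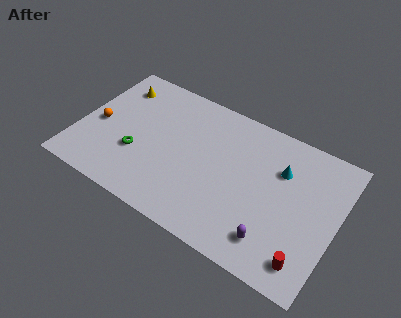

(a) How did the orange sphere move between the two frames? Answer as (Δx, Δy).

(0.4, 3.3)

From the two frames, the orange sphere sits at roughly (0.8, 1.1) before and (1.2, 4.4) after.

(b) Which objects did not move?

the purple capsule and the cyan cone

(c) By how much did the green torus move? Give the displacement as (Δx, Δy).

(0.2, -1.5)

From the two frames, the green torus sits at roughly (3.7, 4.9) before and (3.9, 3.4) after.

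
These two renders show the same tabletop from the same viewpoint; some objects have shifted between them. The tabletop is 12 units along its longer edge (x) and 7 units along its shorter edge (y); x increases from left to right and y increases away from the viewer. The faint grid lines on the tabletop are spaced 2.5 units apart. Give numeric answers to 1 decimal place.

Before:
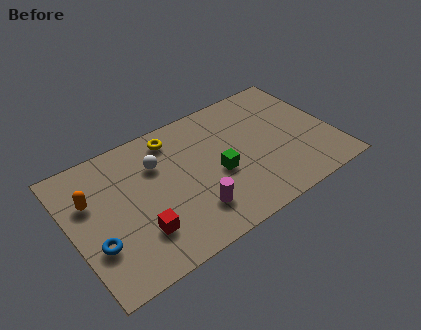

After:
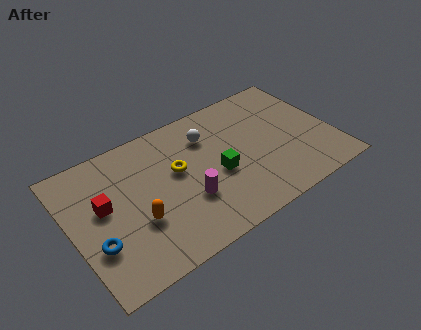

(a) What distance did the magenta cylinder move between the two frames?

0.7

The magenta cylinder moved from about (5.2, 1.7) to (5.1, 2.4), a distance of √(0.1² + 0.7²) ≈ 0.7.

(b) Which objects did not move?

the blue torus and the green cube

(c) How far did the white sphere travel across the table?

2.4

The white sphere moved from about (4.1, 4.9) to (6.5, 5.2), a distance of √(2.4² + 0.3²) ≈ 2.4.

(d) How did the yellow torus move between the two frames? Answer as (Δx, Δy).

(-0.1, -1.8)

From the two frames, the yellow torus sits at roughly (5.0, 5.9) before and (4.9, 4.1) after.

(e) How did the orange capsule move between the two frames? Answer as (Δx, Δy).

(1.8, -2.1)

The orange capsule was at about (1.0, 4.6) and moved to about (2.8, 2.5).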